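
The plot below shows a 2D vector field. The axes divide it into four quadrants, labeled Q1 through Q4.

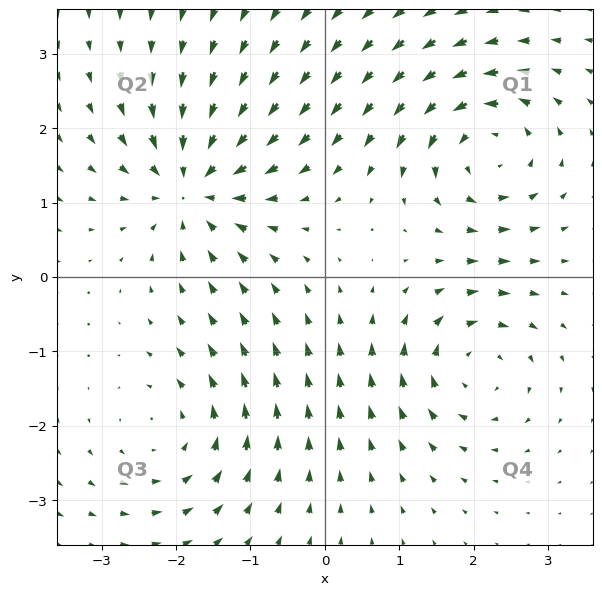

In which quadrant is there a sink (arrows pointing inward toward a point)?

The sink sits at approximately (-1.8, 1.2), which lies in quadrant Q2. The divergence there is about -6, negative as expected for a sink.

Q2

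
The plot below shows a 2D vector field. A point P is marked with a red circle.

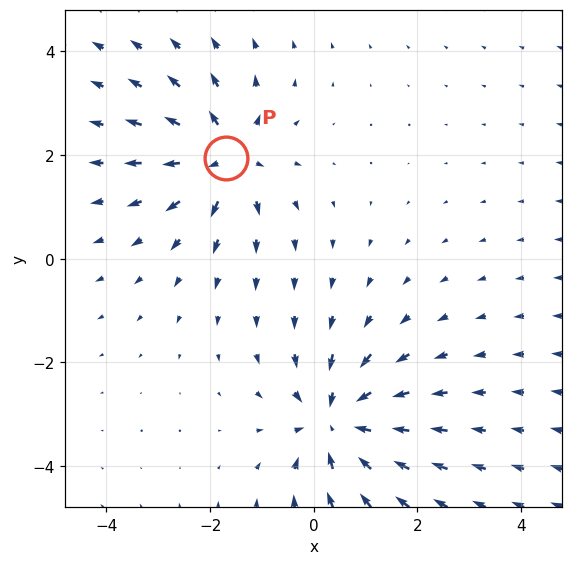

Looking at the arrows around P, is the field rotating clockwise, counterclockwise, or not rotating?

Near P at (-1.7, 2.0) the arrows show no circulation. The curl there is ≈0.

not rotating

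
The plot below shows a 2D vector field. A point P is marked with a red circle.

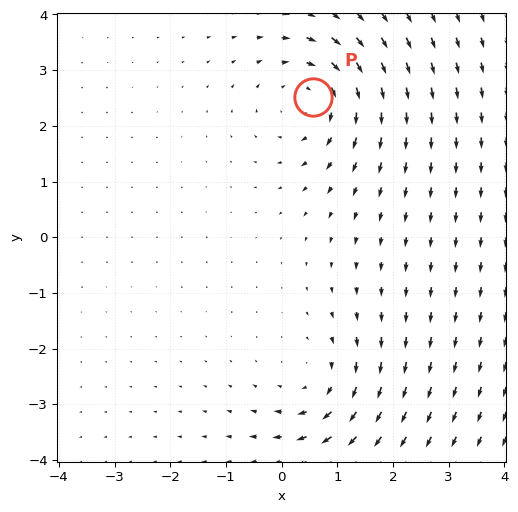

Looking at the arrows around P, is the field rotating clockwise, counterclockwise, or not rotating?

Near P at (0.6, 2.5) the arrows circulate clockwise. The curl (z-component) there is about -3; negative curl means clockwise rotation.

clockwise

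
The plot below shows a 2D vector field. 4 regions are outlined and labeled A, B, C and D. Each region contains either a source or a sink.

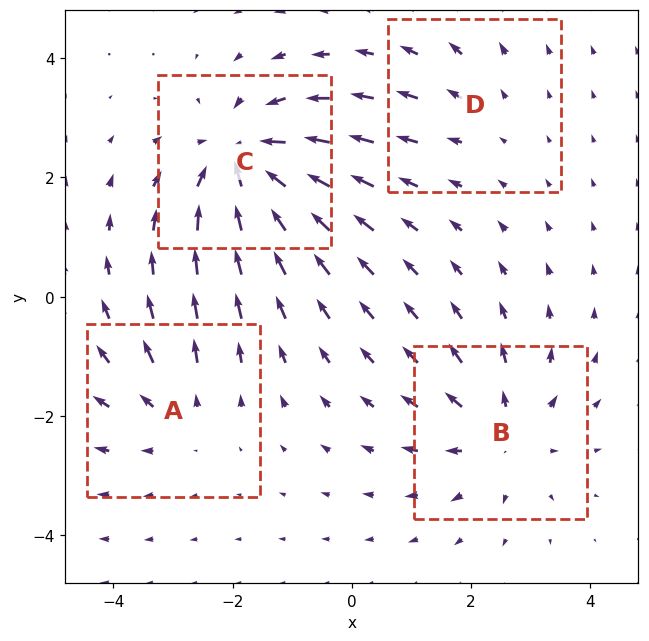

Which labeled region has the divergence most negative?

Divergence at each region's feature centre — A: about +3, B: about +4, C: about -6, D: about +2. Region C is most negative.

C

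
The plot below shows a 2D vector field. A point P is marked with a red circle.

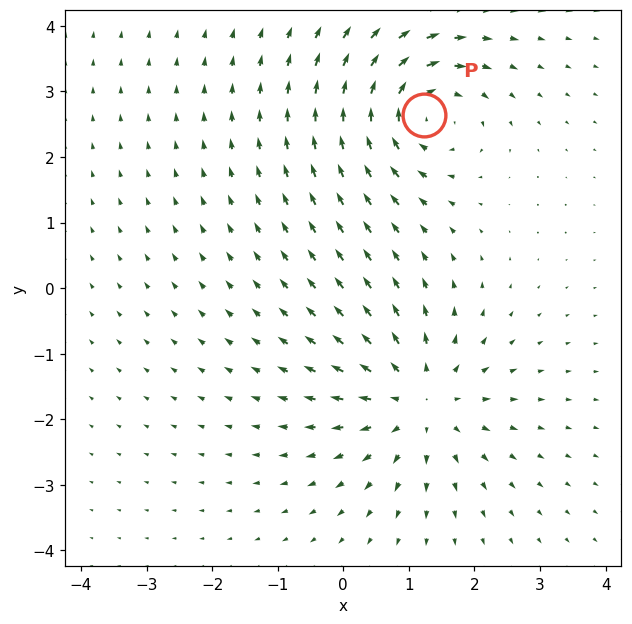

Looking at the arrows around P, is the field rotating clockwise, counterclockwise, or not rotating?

clockwise

Near P at (1.2, 2.6) the arrows circulate clockwise. The curl (z-component) there is about -6; negative curl means clockwise rotation.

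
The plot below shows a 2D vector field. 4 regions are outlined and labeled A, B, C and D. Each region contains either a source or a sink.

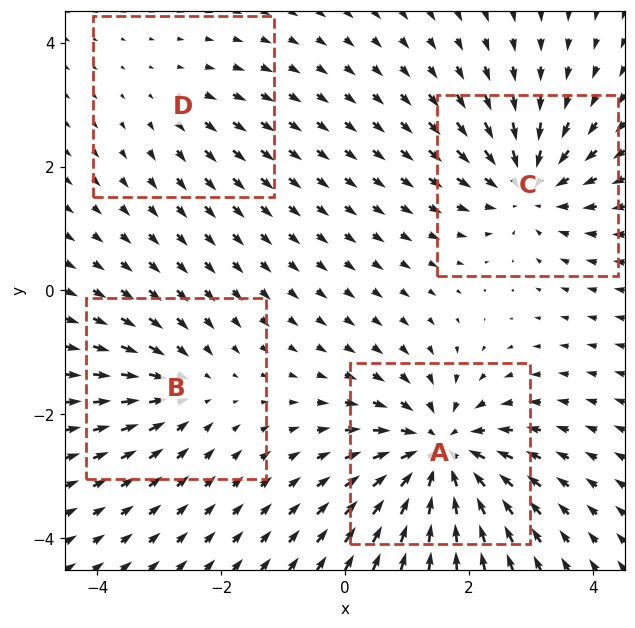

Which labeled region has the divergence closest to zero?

Divergence at each region's feature centre — A: about -7, B: about -4, C: about -5, D: about +2. Region D is closest to zero.

D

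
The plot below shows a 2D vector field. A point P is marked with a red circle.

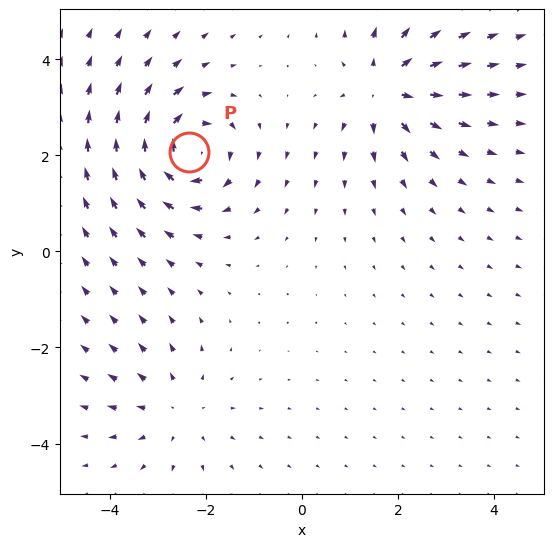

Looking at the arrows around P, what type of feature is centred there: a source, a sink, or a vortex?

vortex

At P (-2.3, 2.1) the arrows circulate clockwise. Divergence ≈0, curl about -5 — near-zero divergence with nonzero curl is a vortex.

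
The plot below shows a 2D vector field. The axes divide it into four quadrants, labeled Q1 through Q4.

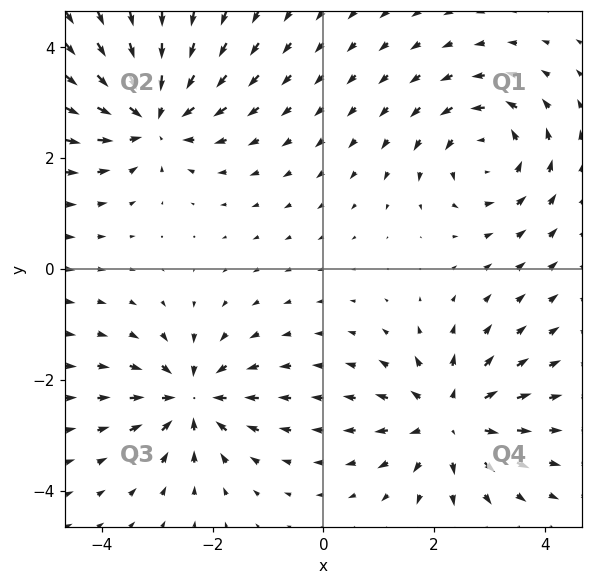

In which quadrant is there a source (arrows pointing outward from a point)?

The source sits at approximately (2.3, -2.7), which lies in quadrant Q4. The divergence there is about +5, positive as expected for a source.

Q4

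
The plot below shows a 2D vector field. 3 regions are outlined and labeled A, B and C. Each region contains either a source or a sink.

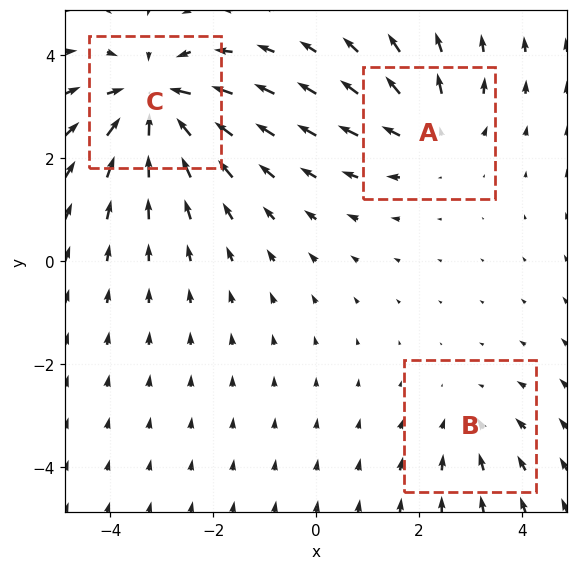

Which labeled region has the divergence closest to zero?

Divergence at each region's feature centre — A: about +3, B: about -2, C: about -5. Region B is closest to zero.

B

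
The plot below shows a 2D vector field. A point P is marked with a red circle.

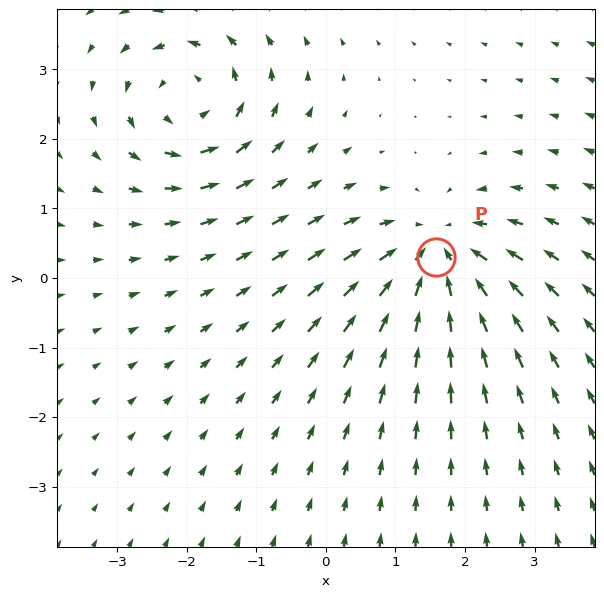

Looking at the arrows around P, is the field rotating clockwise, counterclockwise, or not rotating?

Near P at (1.6, 0.3) the arrows show no circulation. The curl there is ≈0.

not rotating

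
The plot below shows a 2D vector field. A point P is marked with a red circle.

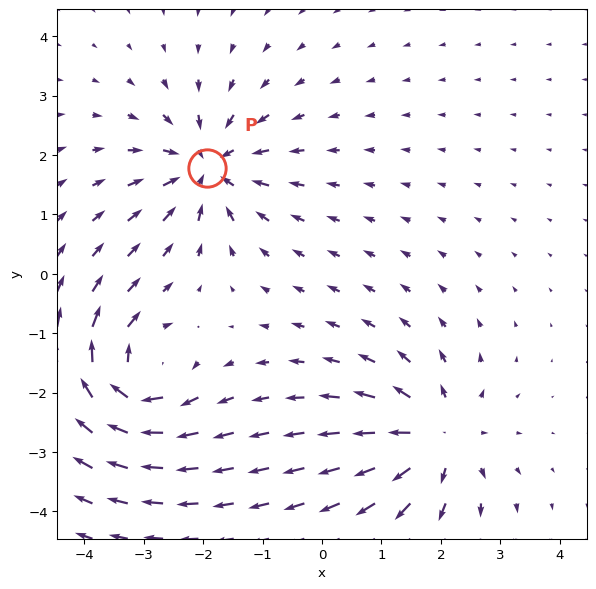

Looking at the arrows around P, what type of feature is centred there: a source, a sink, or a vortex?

At P (-1.9, 1.8) the arrows converge inward. Divergence about -6, curl ≈0 — negative divergence with near-zero curl is a sink.

sink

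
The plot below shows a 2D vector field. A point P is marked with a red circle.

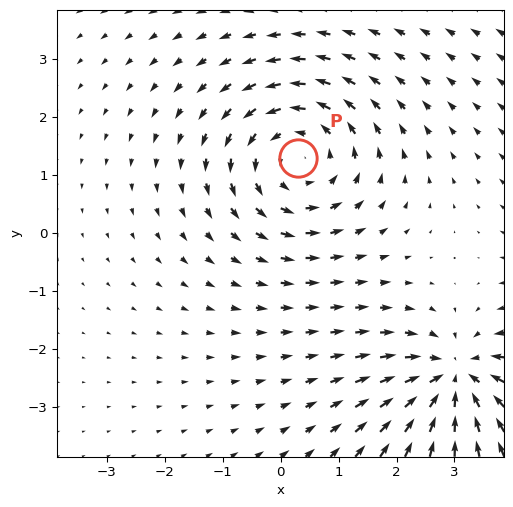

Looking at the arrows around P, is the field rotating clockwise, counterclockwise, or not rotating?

Near P at (0.3, 1.3) the arrows circulate counterclockwise. The curl (z-component) there is about +4; positive curl means counterclockwise rotation.

counterclockwise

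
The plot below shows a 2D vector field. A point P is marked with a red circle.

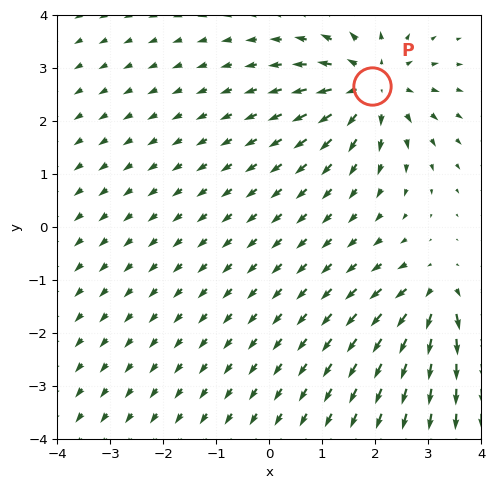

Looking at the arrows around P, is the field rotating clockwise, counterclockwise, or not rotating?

Near P at (1.9, 2.7) the arrows show no circulation. The curl there is ≈0.

not rotating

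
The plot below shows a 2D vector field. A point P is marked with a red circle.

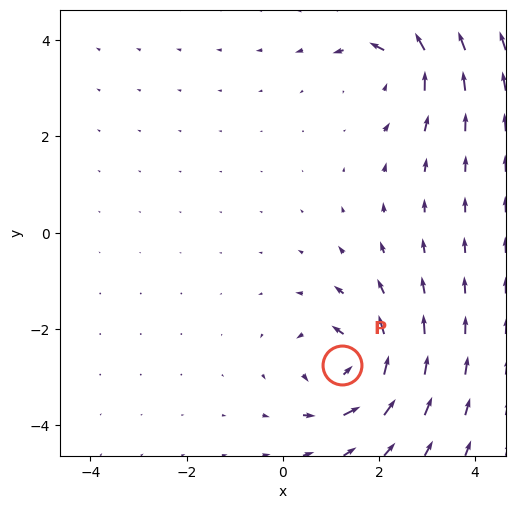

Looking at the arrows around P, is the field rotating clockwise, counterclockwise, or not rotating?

Near P at (1.2, -2.8) the arrows circulate counterclockwise. The curl (z-component) there is about +5; positive curl means counterclockwise rotation.

counterclockwise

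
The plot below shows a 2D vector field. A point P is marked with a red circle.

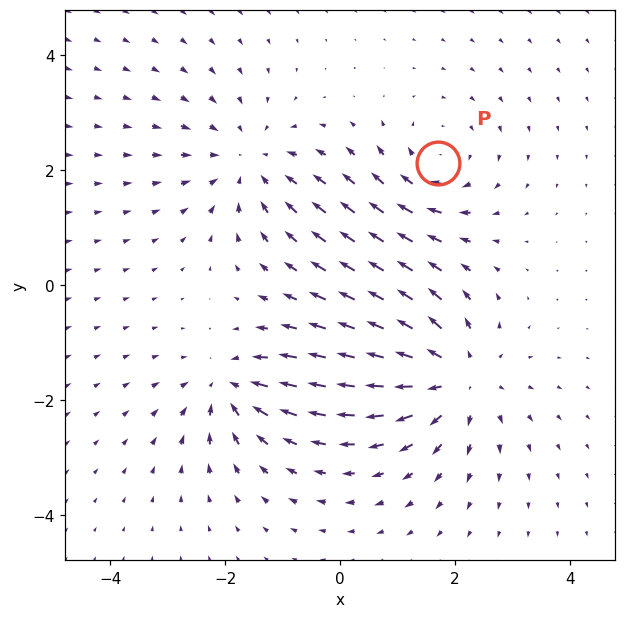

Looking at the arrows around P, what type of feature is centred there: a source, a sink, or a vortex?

vortex

At P (1.7, 2.1) the arrows circulate clockwise. Divergence ≈0, curl about -3 — near-zero divergence with nonzero curl is a vortex.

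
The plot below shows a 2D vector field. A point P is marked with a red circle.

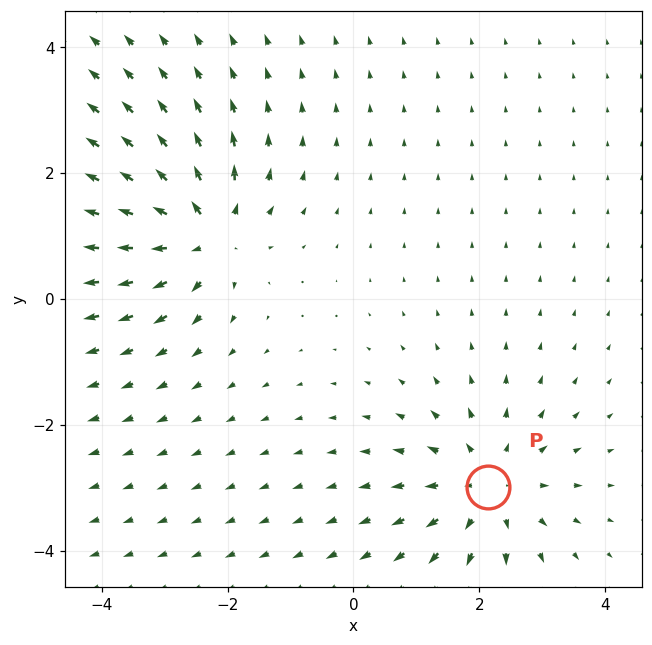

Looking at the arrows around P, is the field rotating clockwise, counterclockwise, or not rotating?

Near P at (2.1, -3.0) the arrows show no circulation. The curl there is ≈0.

not rotating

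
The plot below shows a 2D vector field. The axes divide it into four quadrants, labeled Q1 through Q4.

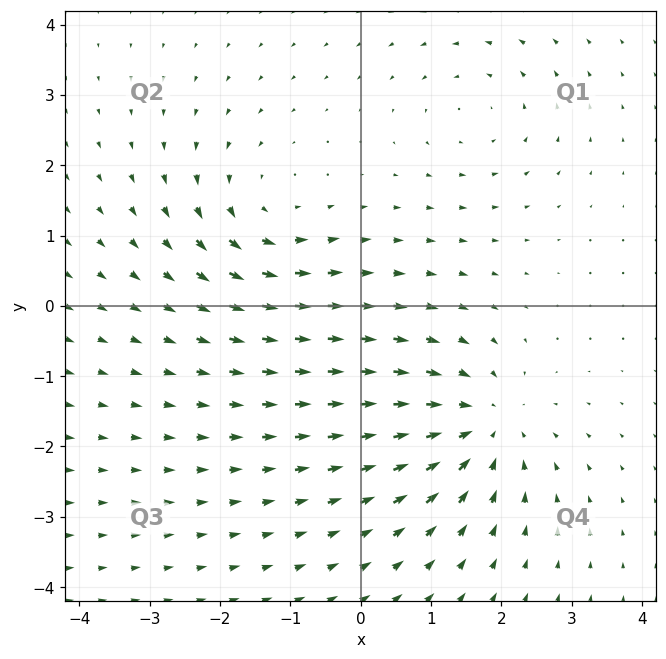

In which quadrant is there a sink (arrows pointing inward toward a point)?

The sink sits at approximately (1.7, -1.7), which lies in quadrant Q4. The divergence there is about -5, negative as expected for a sink.

Q4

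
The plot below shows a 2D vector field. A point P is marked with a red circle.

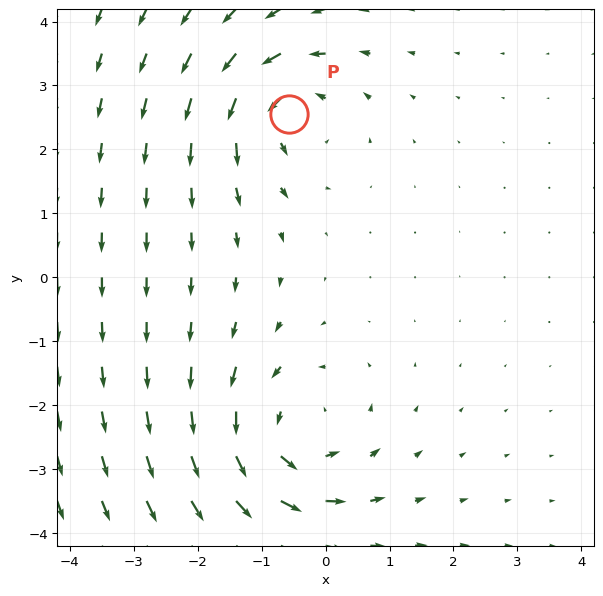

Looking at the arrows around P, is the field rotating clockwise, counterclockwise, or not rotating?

counterclockwise

Near P at (-0.6, 2.5) the arrows circulate counterclockwise. The curl (z-component) there is about +4; positive curl means counterclockwise rotation.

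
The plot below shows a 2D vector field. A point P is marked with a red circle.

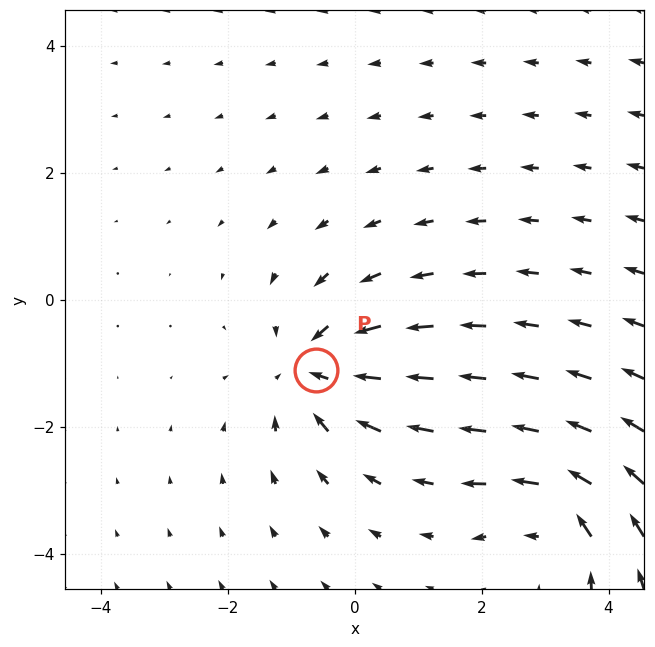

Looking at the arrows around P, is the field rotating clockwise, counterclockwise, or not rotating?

not rotating

Near P at (-0.6, -1.1) the arrows show no circulation. The curl there is ≈0.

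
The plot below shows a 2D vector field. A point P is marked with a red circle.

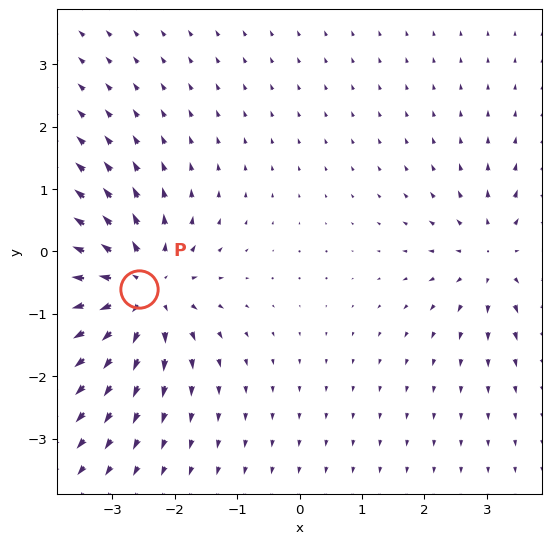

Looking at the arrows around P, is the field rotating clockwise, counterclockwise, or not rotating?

not rotating

Near P at (-2.6, -0.6) the arrows show no circulation. The curl there is ≈0.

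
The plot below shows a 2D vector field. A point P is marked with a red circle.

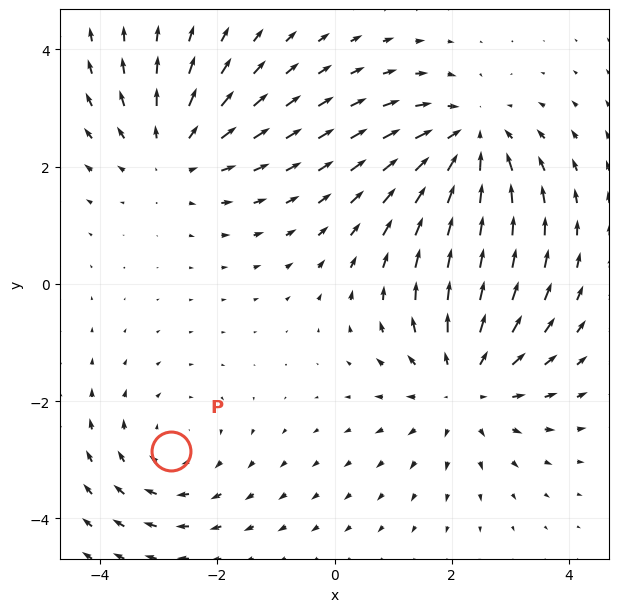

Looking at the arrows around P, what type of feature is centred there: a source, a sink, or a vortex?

At P (-2.8, -2.8) the arrows circulate clockwise. Divergence ≈0, curl about -2 — near-zero divergence with nonzero curl is a vortex.

vortex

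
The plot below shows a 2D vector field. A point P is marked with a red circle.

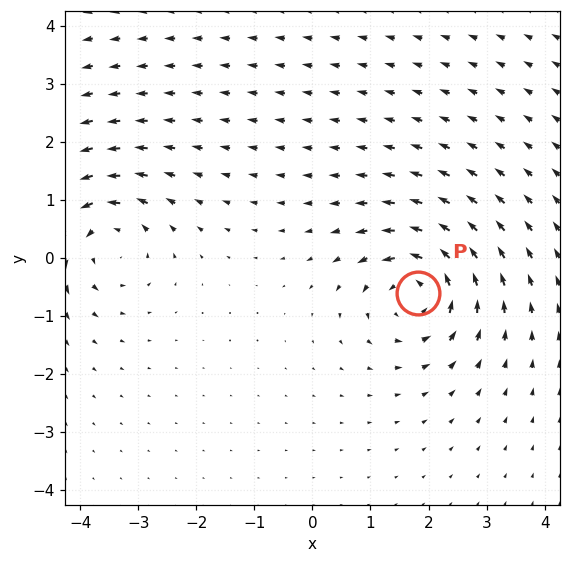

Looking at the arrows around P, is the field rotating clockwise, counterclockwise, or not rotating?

counterclockwise

Near P at (1.8, -0.6) the arrows circulate counterclockwise. The curl (z-component) there is about +4; positive curl means counterclockwise rotation.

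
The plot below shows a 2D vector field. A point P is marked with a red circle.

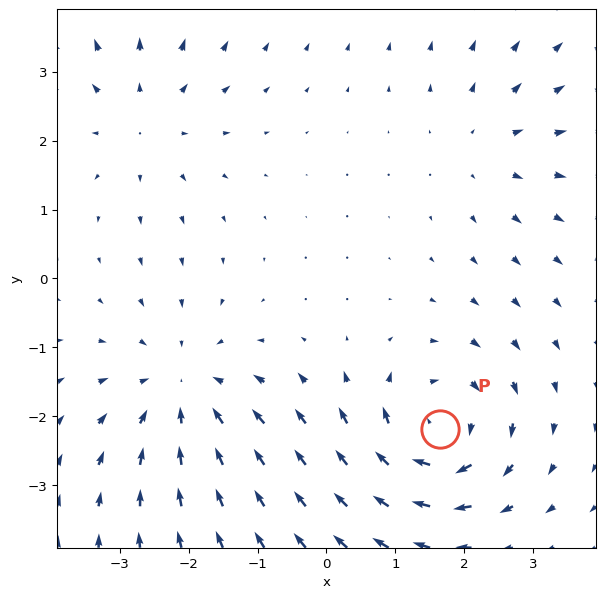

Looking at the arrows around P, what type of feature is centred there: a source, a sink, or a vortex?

At P (1.6, -2.2) the arrows circulate clockwise. Divergence ≈0, curl about -6 — near-zero divergence with nonzero curl is a vortex.

vortex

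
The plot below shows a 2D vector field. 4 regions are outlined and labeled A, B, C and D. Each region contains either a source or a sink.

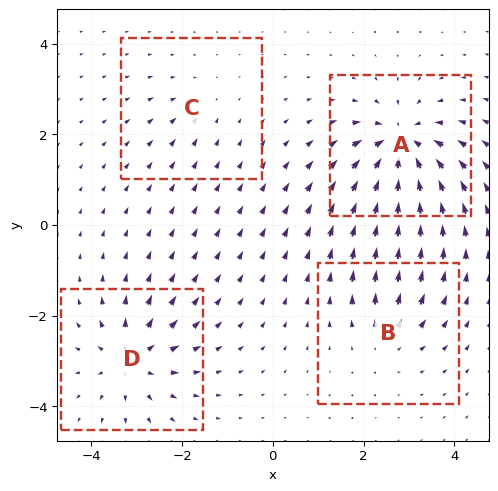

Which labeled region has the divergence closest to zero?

C

Divergence at each region's feature centre — A: about -9, B: about +4, C: about -2, D: about +6. Region C is closest to zero.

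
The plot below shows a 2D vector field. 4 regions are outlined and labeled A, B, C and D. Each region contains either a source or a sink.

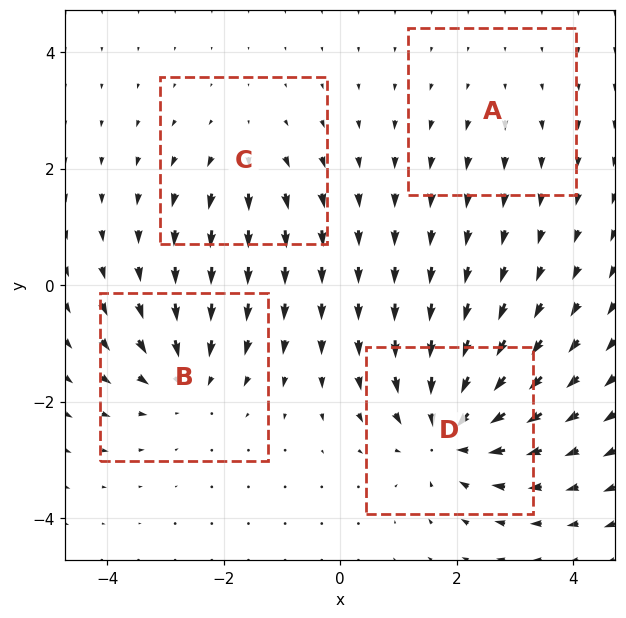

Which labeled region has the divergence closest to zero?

Divergence at each region's feature centre — A: about +2, B: about -5, C: about +3, D: about -7. Region A is closest to zero.

A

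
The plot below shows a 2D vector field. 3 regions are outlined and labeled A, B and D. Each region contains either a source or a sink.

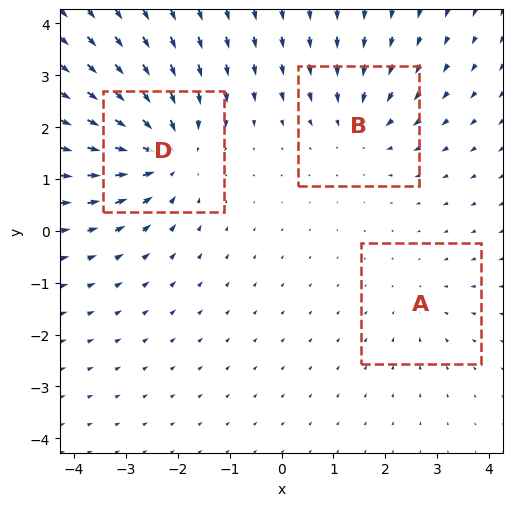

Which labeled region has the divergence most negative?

D

Divergence at each region's feature centre — A: about -2, B: about -3, D: about -5. Region D is most negative.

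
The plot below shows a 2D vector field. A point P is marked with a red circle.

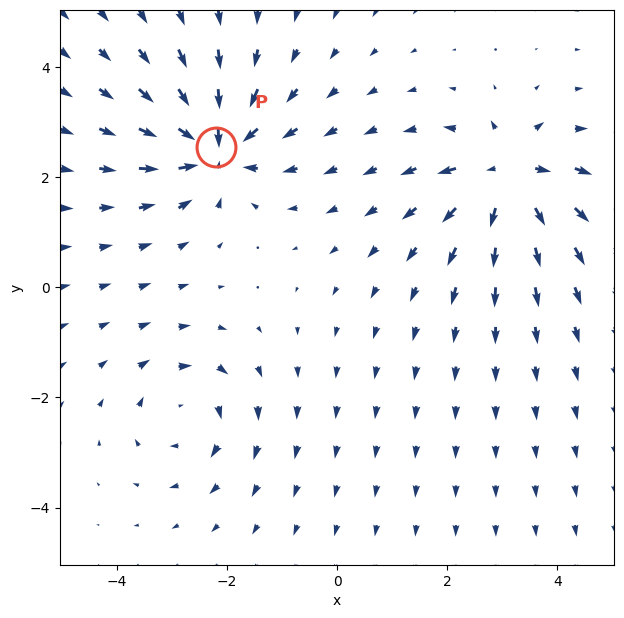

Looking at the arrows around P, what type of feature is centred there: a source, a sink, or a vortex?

sink

At P (-2.2, 2.6) the arrows converge inward. Divergence about -6, curl ≈0 — negative divergence with near-zero curl is a sink.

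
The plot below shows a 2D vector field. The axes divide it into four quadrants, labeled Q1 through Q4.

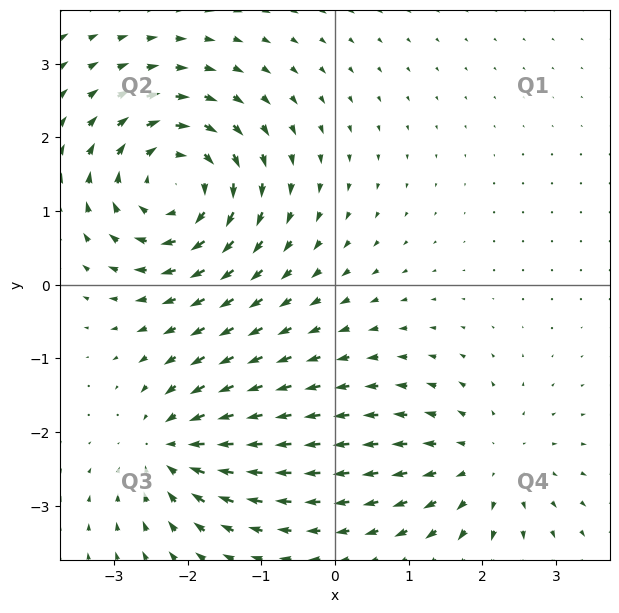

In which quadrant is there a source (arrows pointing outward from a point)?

The source sits at approximately (2.0, -2.5), which lies in quadrant Q4. The divergence there is about +3, positive as expected for a source.

Q4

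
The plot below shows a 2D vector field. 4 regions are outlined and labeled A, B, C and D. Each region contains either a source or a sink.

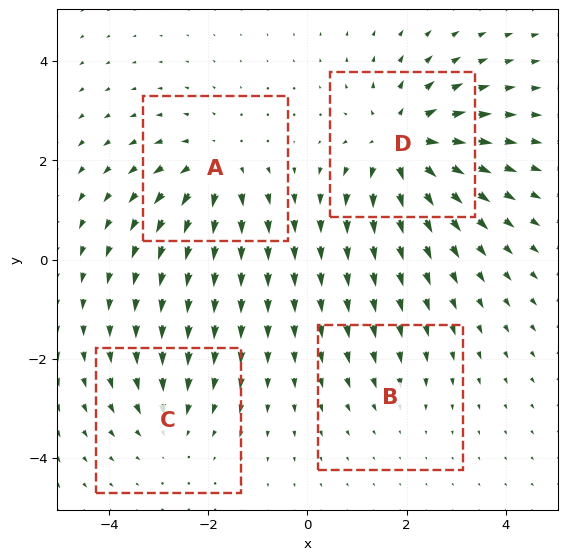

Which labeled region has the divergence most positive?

Divergence at each region's feature centre — A: about +5, B: about -2, C: about -3, D: about +7. Region D is most positive.

D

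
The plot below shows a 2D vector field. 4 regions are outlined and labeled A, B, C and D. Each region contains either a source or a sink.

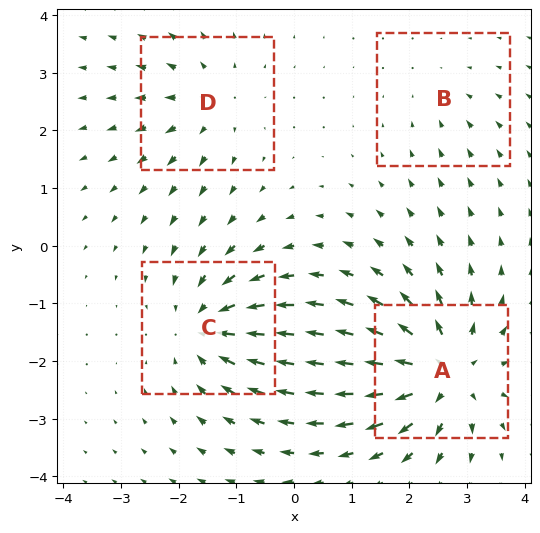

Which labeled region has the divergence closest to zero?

Divergence at each region's feature centre — A: about +7, B: about -2, C: about -6, D: about +4. Region B is closest to zero.

B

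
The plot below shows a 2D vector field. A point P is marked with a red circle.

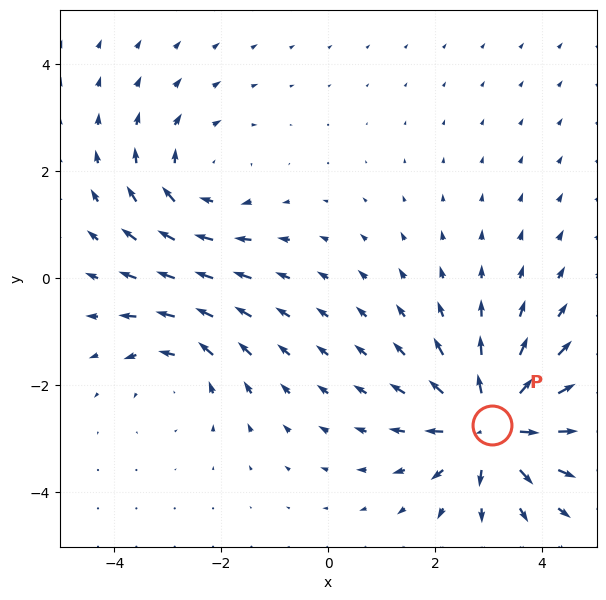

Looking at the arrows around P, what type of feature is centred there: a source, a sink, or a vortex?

source

At P (3.1, -2.7) the arrows spread outward. Divergence about +5, curl ≈0 — positive divergence with near-zero curl is a source.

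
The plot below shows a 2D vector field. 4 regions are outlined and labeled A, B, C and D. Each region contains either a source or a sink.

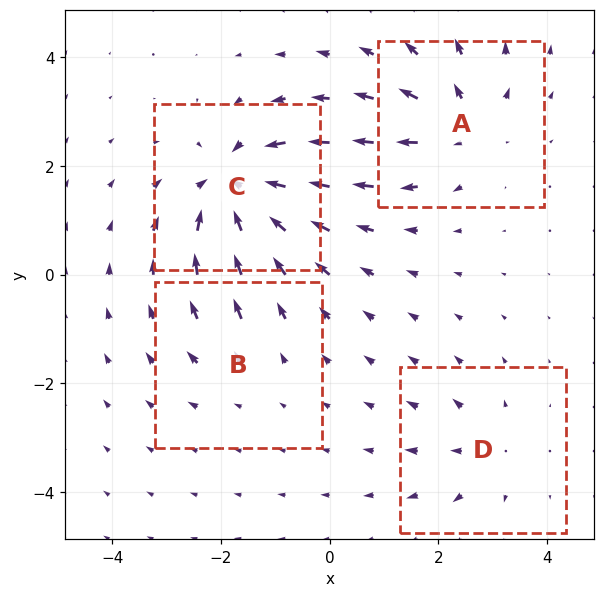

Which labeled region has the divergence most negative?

C

Divergence at each region's feature centre — A: about +5, B: about +2, C: about -8, D: about +3. Region C is most negative.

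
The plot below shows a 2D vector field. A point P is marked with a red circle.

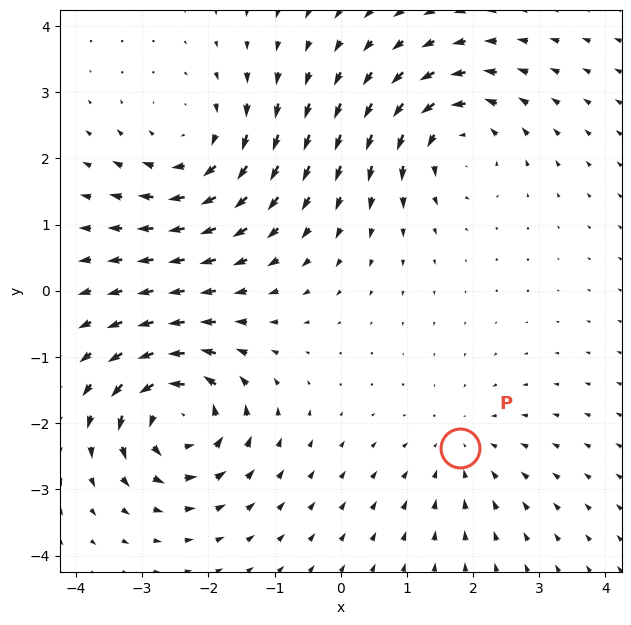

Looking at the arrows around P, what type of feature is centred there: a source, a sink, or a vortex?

At P (1.8, -2.4) the arrows converge inward. Divergence about -2, curl ≈0 — negative divergence with near-zero curl is a sink.

sink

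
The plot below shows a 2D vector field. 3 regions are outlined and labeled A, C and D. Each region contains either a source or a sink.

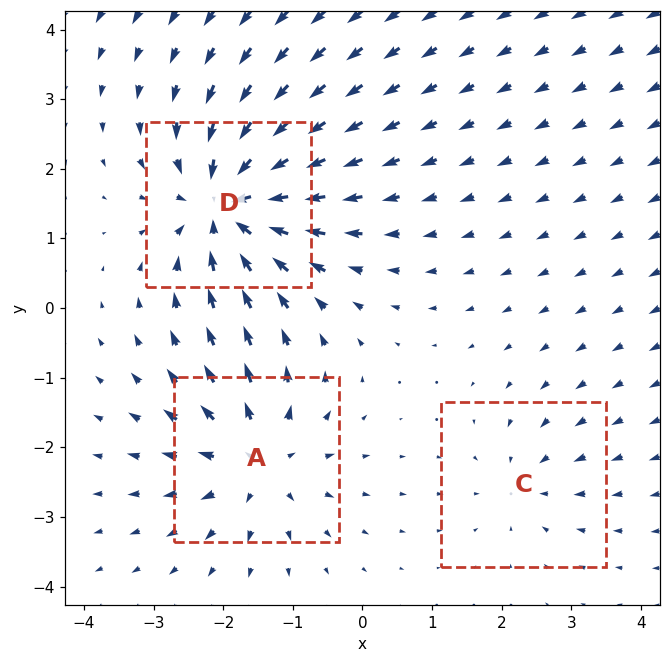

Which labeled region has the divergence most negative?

Divergence at each region's feature centre — A: about +4, C: about -2, D: about -6. Region D is most negative.

D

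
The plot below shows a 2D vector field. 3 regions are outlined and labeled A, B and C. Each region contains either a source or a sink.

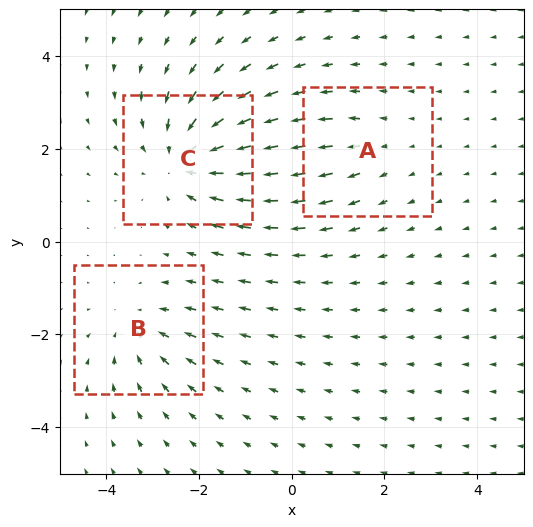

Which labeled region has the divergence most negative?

C

Divergence at each region's feature centre — A: about +2, B: about -3, C: about -5. Region C is most negative.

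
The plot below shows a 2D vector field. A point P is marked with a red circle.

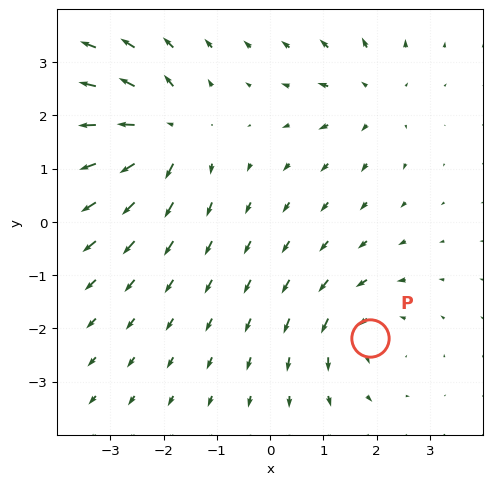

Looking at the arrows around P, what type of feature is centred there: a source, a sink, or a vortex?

vortex

At P (1.9, -2.2) the arrows circulate counterclockwise. Divergence ≈0, curl about +4 — near-zero divergence with nonzero curl is a vortex.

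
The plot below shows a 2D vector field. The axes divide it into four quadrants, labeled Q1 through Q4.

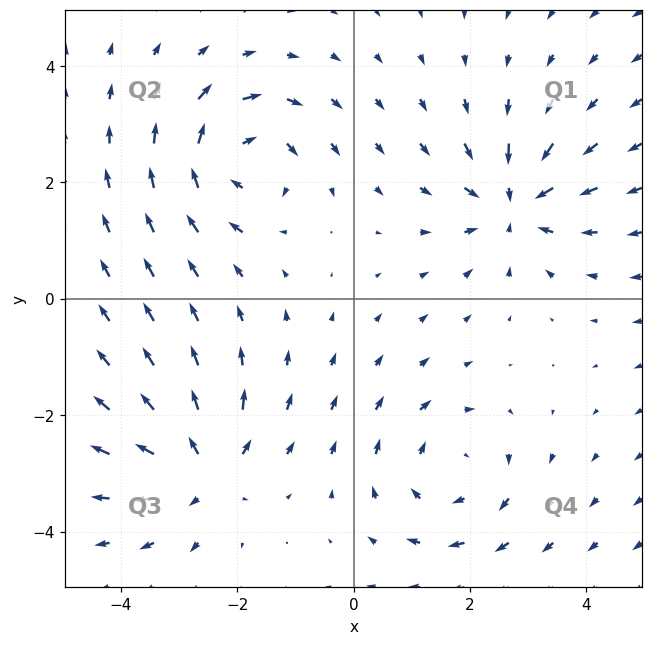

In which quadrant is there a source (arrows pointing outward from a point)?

The source sits at approximately (-2.6, -2.9), which lies in quadrant Q3. The divergence there is about +5, positive as expected for a source.

Q3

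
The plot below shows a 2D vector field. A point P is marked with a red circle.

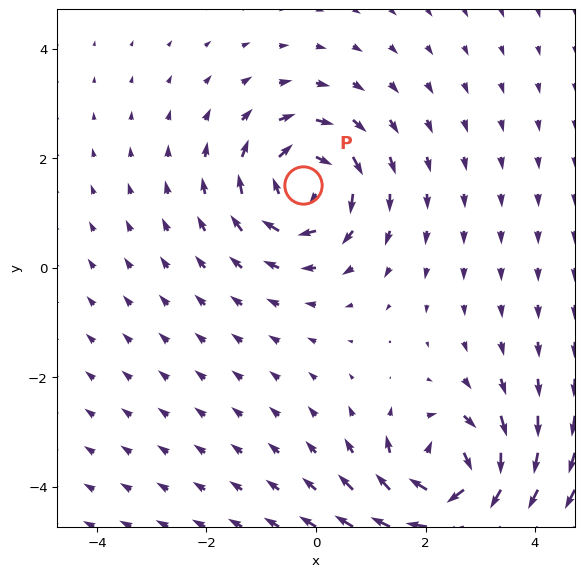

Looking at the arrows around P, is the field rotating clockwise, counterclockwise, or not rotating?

clockwise

Near P at (-0.2, 1.5) the arrows circulate clockwise. The curl (z-component) there is about -5; negative curl means clockwise rotation.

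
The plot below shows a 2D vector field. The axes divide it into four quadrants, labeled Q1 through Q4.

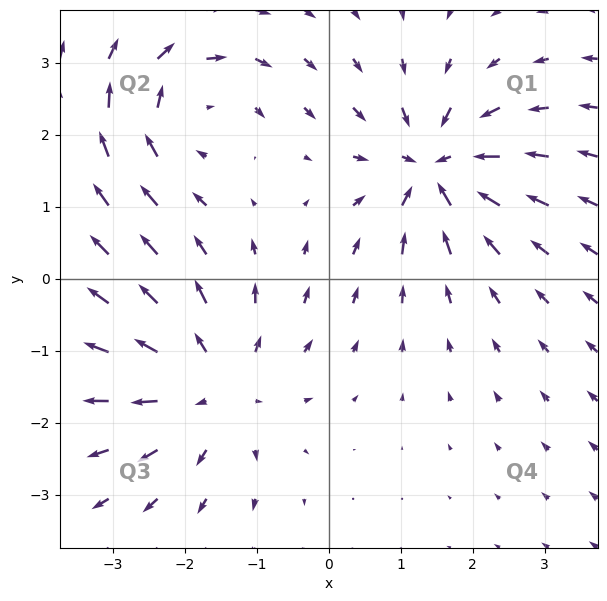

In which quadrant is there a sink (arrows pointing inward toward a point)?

Q1

The sink sits at approximately (1.5, 1.5), which lies in quadrant Q1. The divergence there is about -4, negative as expected for a sink.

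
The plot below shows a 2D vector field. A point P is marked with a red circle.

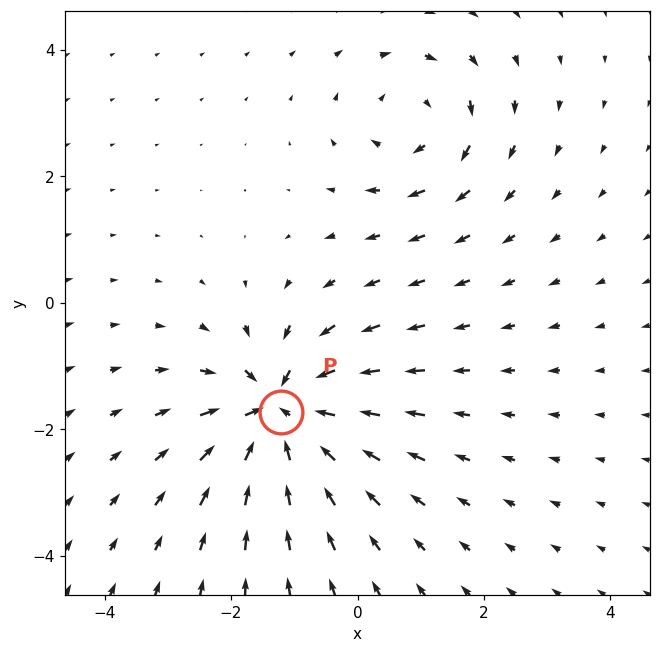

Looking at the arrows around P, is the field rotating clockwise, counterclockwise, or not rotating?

not rotating

Near P at (-1.2, -1.7) the arrows show no circulation. The curl there is ≈0.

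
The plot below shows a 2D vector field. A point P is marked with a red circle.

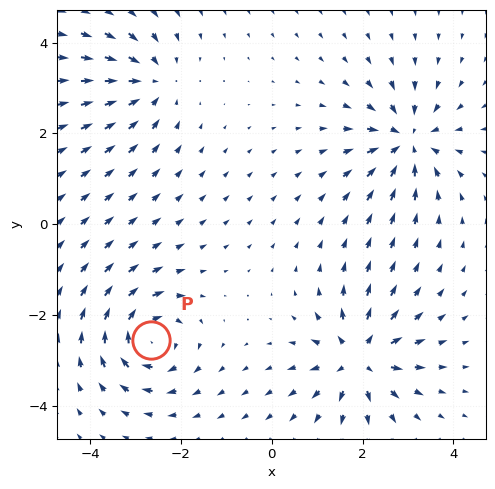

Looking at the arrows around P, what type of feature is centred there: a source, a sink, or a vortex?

vortex

At P (-2.7, -2.5) the arrows circulate clockwise. Divergence ≈0, curl about -7 — near-zero divergence with nonzero curl is a vortex.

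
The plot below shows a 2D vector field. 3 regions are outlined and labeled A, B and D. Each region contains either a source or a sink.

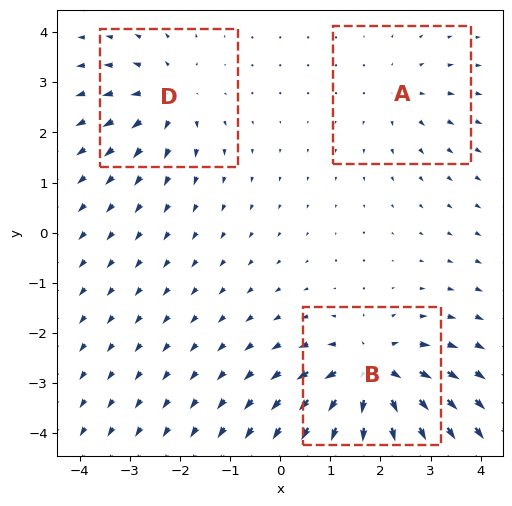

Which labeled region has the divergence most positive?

B

Divergence at each region's feature centre — A: about +2, B: about +6, D: about +3. Region B is most positive.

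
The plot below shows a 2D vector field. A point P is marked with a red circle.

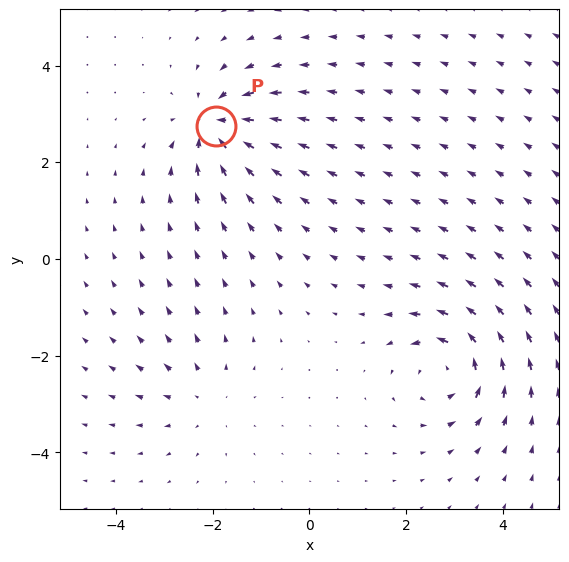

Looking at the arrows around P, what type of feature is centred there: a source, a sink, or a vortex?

At P (-1.9, 2.8) the arrows converge inward. Divergence about -5, curl ≈0 — negative divergence with near-zero curl is a sink.

sink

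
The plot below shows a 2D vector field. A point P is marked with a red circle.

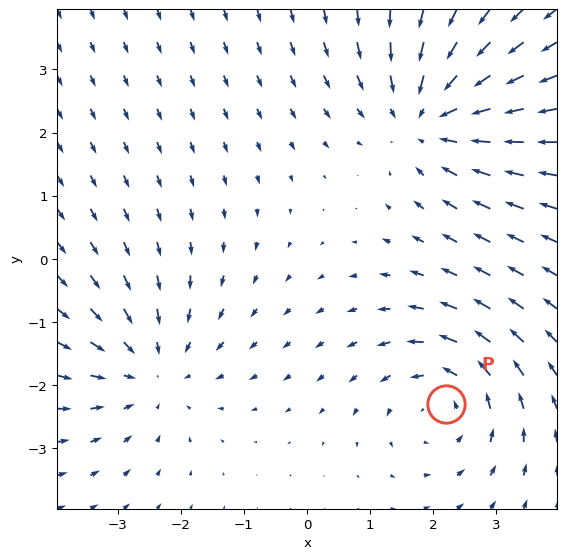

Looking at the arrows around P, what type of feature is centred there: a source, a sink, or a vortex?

vortex

At P (2.2, -2.3) the arrows circulate counterclockwise. Divergence ≈0, curl about +4 — near-zero divergence with nonzero curl is a vortex.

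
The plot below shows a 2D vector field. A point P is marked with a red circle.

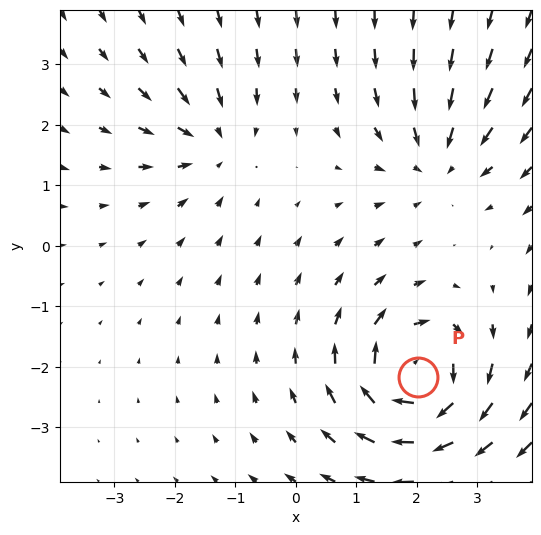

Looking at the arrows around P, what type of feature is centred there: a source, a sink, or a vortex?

At P (2.0, -2.2) the arrows circulate clockwise. Divergence ≈0, curl about -7 — near-zero divergence with nonzero curl is a vortex.

vortex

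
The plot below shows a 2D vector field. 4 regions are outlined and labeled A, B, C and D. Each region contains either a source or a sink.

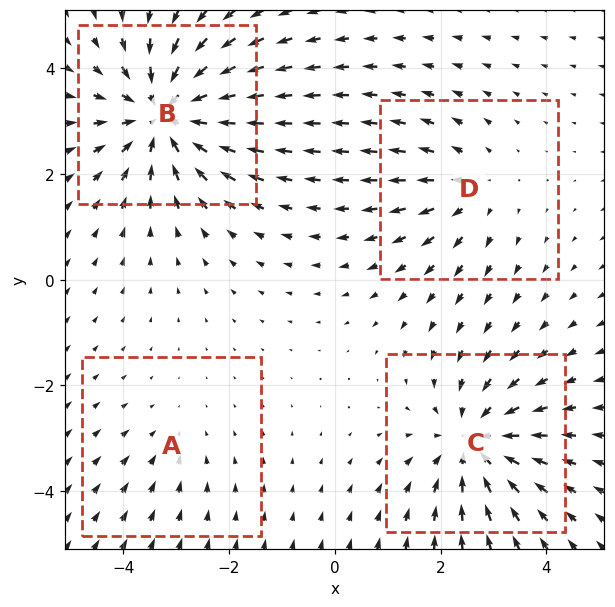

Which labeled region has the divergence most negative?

B

Divergence at each region's feature centre — A: about -2, B: about -6, C: about -5, D: about +3. Region B is most negative.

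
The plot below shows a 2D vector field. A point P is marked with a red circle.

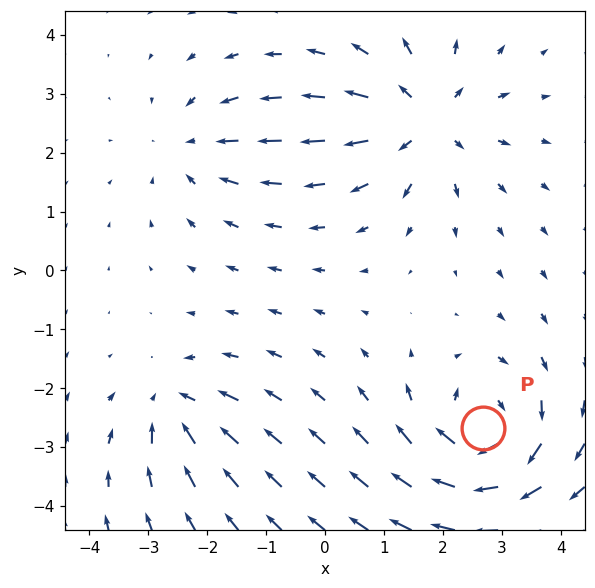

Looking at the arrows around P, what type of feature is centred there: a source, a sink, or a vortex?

At P (2.7, -2.7) the arrows circulate clockwise. Divergence ≈0, curl about -6 — near-zero divergence with nonzero curl is a vortex.

vortex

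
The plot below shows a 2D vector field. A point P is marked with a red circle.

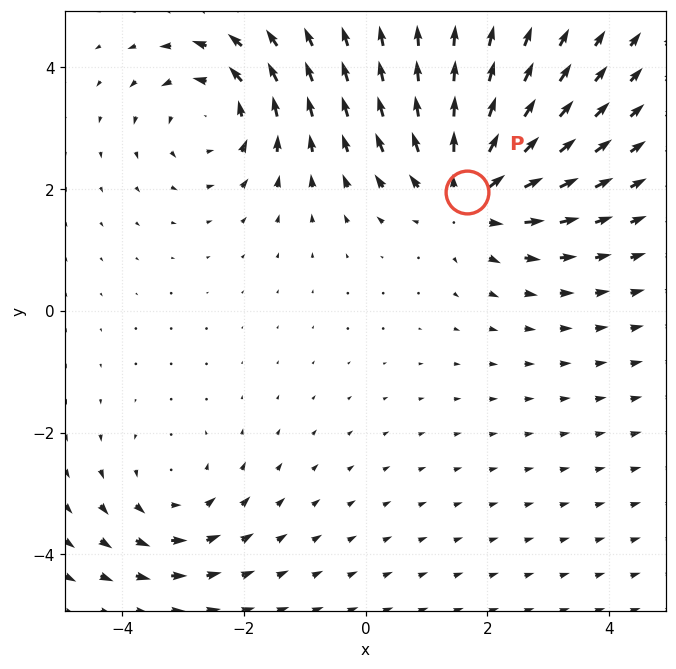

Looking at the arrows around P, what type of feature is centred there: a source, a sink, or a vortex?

At P (1.7, 2.0) the arrows spread outward. Divergence about +5, curl ≈0 — positive divergence with near-zero curl is a source.

source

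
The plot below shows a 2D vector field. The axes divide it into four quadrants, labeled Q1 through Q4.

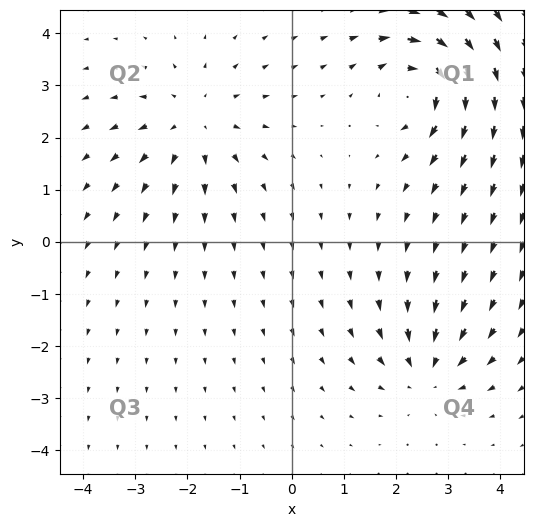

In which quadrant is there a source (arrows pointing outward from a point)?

The source sits at approximately (-1.9, 2.3), which lies in quadrant Q2. The divergence there is about +4, positive as expected for a source.

Q2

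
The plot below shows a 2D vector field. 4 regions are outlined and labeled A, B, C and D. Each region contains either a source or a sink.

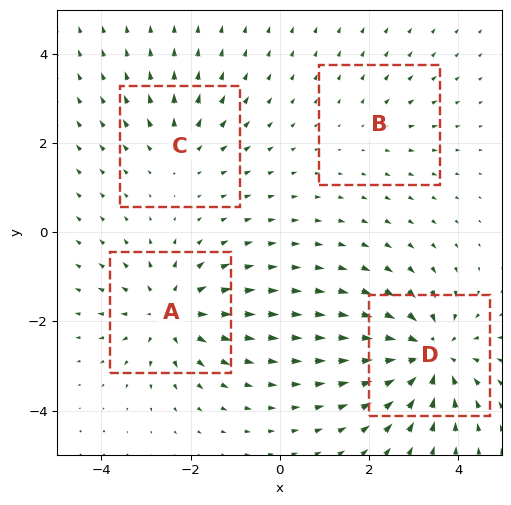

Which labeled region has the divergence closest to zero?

B

Divergence at each region's feature centre — A: about +5, B: about +2, C: about +3, D: about -6. Region B is closest to zero.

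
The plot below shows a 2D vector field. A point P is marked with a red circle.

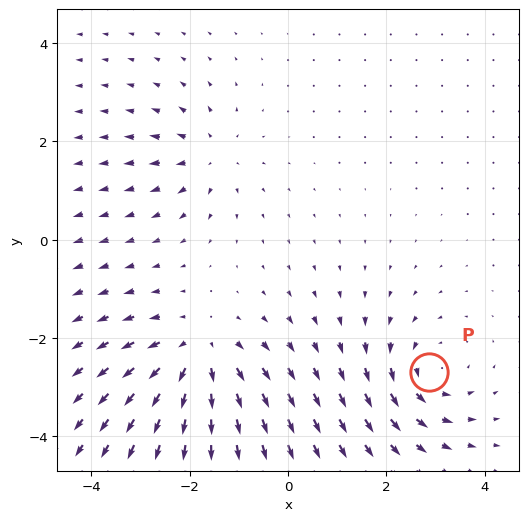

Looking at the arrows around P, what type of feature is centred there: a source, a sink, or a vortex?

vortex

At P (2.9, -2.7) the arrows circulate counterclockwise. Divergence ≈0, curl about +4 — near-zero divergence with nonzero curl is a vortex.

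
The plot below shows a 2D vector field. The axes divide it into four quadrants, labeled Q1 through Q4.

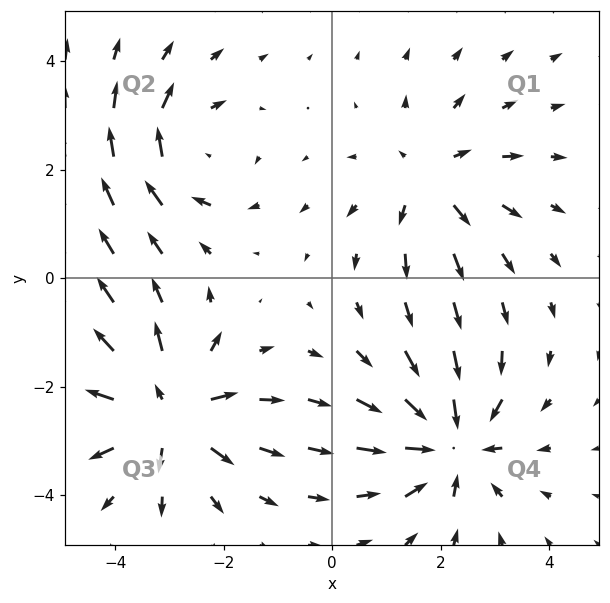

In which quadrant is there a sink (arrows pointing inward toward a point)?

The sink sits at approximately (2.2, -3.0), which lies in quadrant Q4. The divergence there is about -5, negative as expected for a sink.

Q4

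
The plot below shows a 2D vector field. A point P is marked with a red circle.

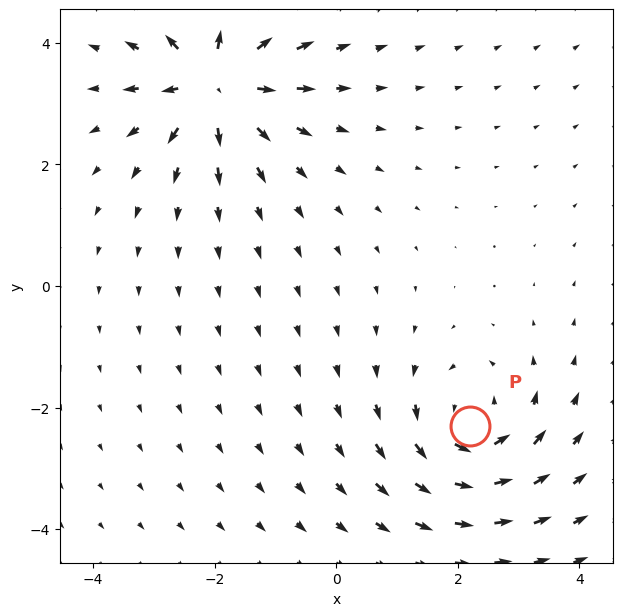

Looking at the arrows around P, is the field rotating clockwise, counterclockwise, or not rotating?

counterclockwise

Near P at (2.2, -2.3) the arrows circulate counterclockwise. The curl (z-component) there is about +4; positive curl means counterclockwise rotation.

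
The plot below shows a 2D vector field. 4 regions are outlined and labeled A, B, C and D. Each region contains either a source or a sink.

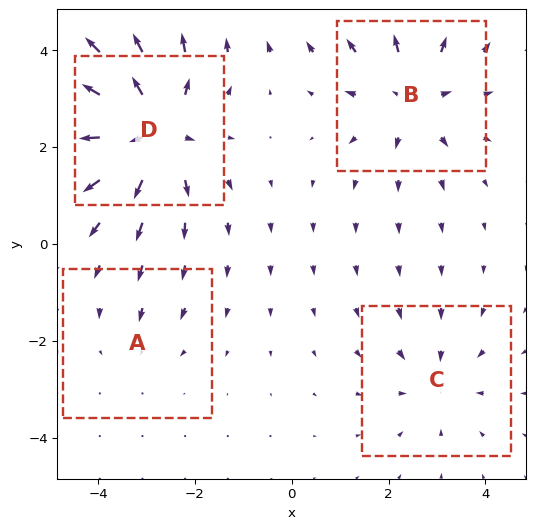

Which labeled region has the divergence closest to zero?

Divergence at each region's feature centre — A: about -2, B: about +5, C: about -3, D: about +7. Region A is closest to zero.

A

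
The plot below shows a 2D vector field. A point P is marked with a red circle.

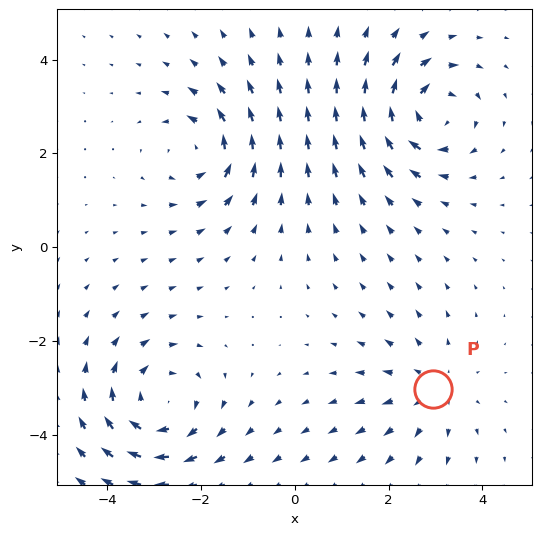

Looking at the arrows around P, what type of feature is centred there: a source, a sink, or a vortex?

At P (2.9, -3.0) the arrows spread outward. Divergence about +3, curl ≈0 — positive divergence with near-zero curl is a source.

source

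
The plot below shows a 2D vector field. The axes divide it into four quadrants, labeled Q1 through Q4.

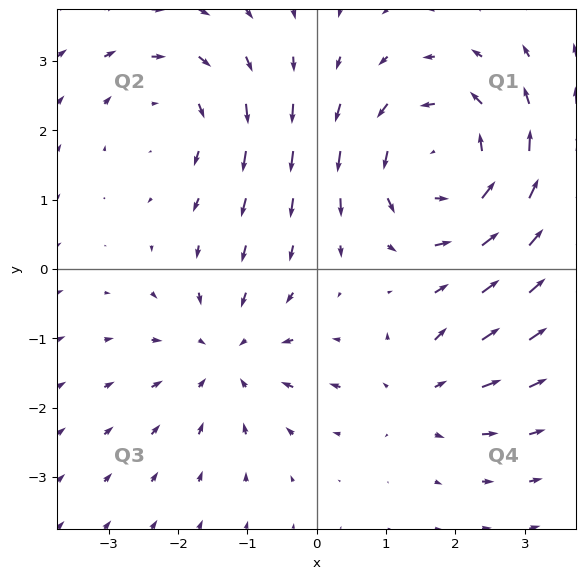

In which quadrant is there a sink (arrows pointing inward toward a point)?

The sink sits at approximately (-1.3, -1.2), which lies in quadrant Q3. The divergence there is about -3, negative as expected for a sink.

Q3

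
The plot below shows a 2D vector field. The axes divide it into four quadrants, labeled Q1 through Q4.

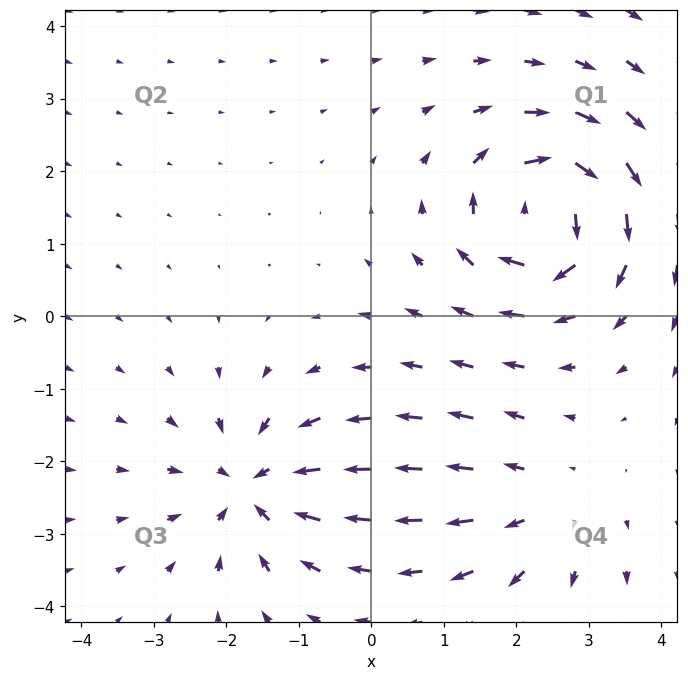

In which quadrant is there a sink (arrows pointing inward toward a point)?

Q3

The sink sits at approximately (-1.6, -2.4), which lies in quadrant Q3. The divergence there is about -4, negative as expected for a sink.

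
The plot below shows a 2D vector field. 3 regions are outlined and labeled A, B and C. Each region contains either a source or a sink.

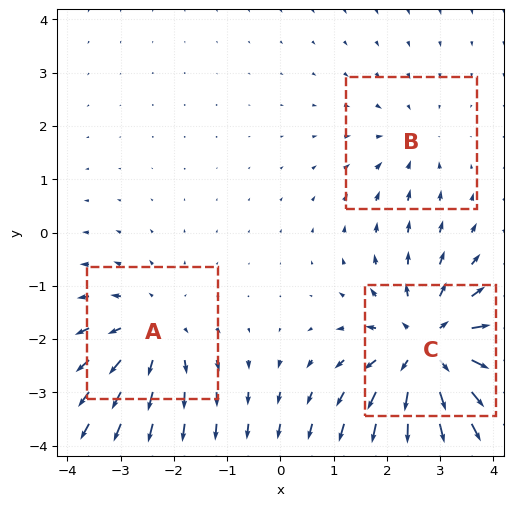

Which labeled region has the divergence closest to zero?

B

Divergence at each region's feature centre — A: about +3, B: about -2, C: about +5. Region B is closest to zero.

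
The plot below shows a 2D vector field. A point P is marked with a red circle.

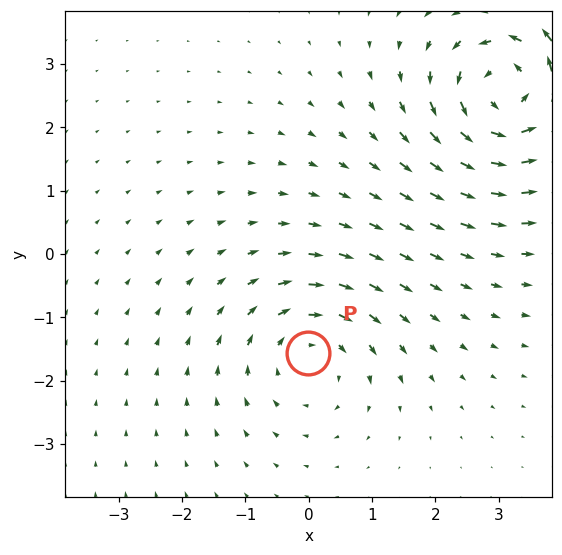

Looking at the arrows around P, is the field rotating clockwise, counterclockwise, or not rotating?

clockwise

Near P at (-0.0, -1.6) the arrows circulate clockwise. The curl (z-component) there is about -3; negative curl means clockwise rotation.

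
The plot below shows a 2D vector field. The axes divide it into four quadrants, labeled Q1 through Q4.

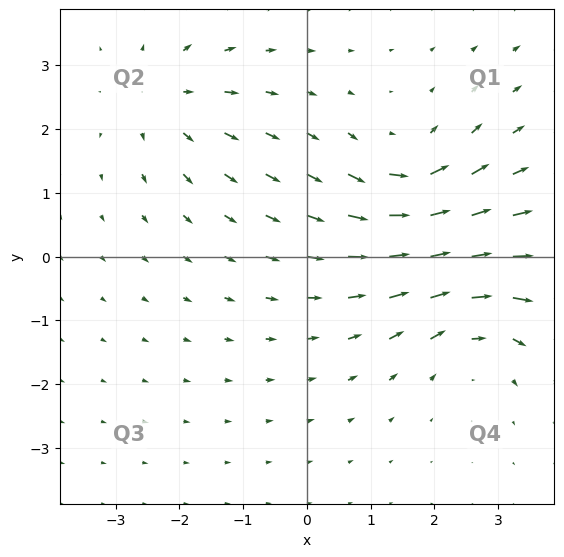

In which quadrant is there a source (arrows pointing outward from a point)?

The source sits at approximately (-2.2, 2.5), which lies in quadrant Q2. The divergence there is about +4, positive as expected for a source.

Q2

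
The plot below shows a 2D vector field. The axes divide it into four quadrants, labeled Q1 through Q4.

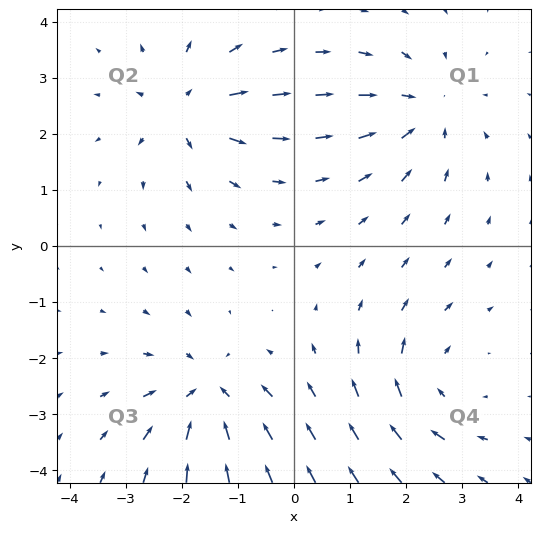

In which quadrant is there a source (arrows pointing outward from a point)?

Q2

The source sits at approximately (-1.9, 2.5), which lies in quadrant Q2. The divergence there is about +5, positive as expected for a source.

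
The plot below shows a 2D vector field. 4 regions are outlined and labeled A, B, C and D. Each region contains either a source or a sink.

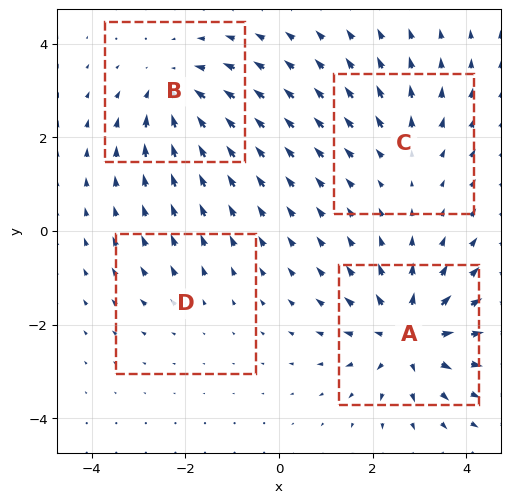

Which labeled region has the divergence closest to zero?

D

Divergence at each region's feature centre — A: about +7, B: about -5, C: about +3, D: about +2. Region D is closest to zero.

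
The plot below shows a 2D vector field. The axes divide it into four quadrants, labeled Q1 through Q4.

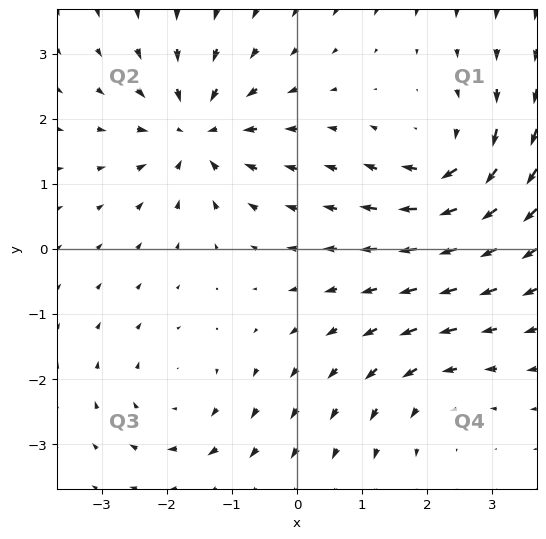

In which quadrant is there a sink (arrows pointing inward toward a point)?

Q2

The sink sits at approximately (-1.5, 1.8), which lies in quadrant Q2. The divergence there is about -5, negative as expected for a sink.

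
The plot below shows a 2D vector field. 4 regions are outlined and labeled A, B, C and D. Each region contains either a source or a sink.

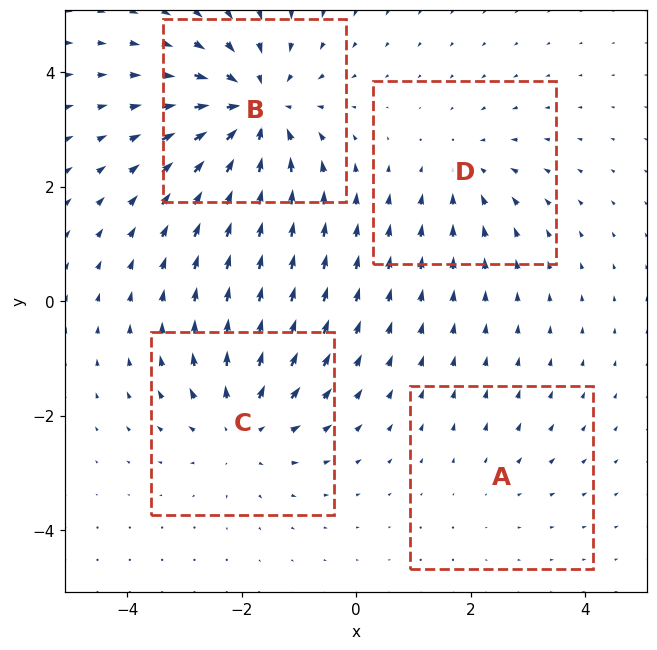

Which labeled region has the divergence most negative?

B

Divergence at each region's feature centre — A: about +2, B: about -6, C: about +4, D: about -3. Region B is most negative.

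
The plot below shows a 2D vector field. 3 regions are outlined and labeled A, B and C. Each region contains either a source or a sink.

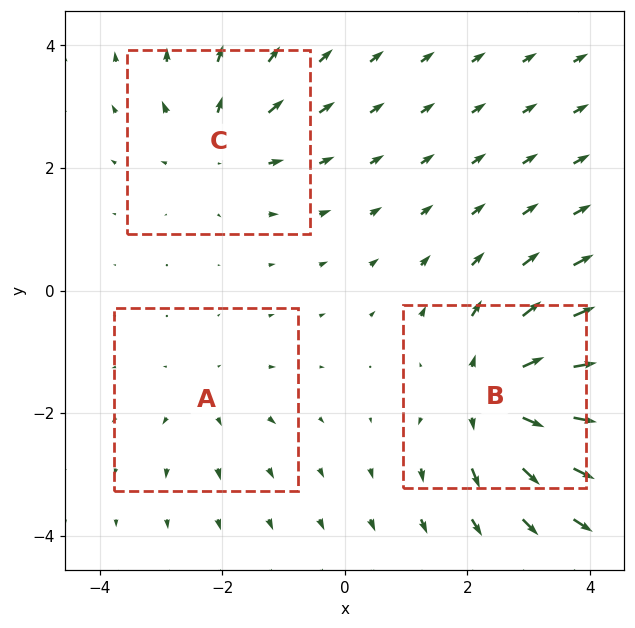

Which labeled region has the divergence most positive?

Divergence at each region's feature centre — A: about +2, B: about +6, C: about +3. Region B is most positive.

B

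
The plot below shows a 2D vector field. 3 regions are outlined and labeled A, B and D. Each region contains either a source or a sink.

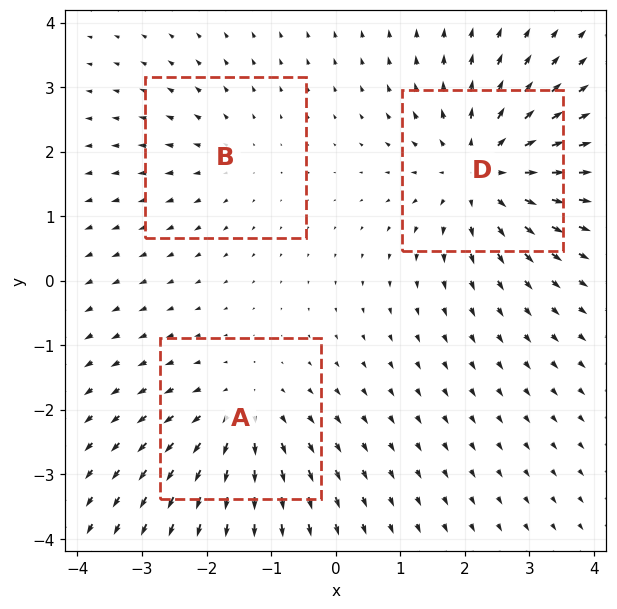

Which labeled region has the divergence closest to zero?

B

Divergence at each region's feature centre — A: about +3, B: about +2, D: about +4. Region B is closest to zero.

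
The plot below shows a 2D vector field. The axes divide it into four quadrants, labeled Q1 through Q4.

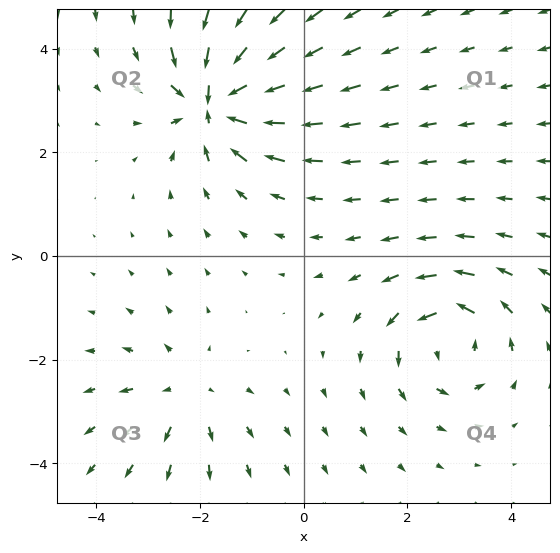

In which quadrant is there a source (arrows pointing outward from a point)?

The source sits at approximately (-2.3, -2.7), which lies in quadrant Q3. The divergence there is about +3, positive as expected for a source.

Q3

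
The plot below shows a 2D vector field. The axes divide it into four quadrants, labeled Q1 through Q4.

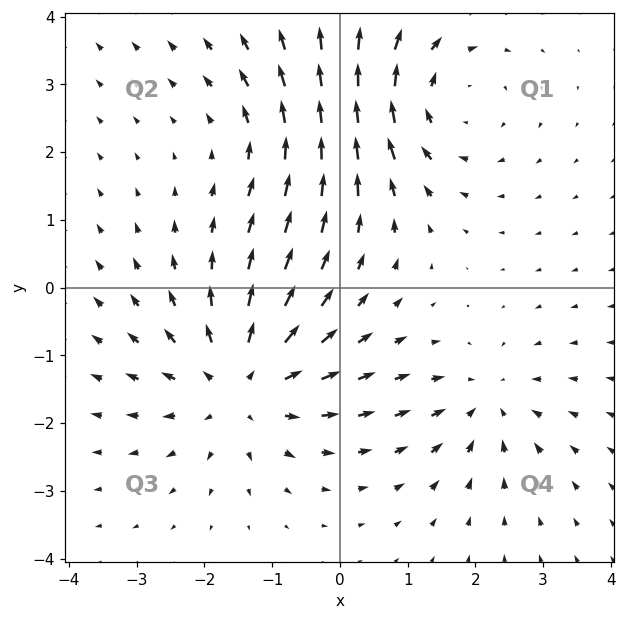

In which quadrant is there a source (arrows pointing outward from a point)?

The source sits at approximately (-1.5, -1.4), which lies in quadrant Q3. The divergence there is about +4, positive as expected for a source.

Q3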